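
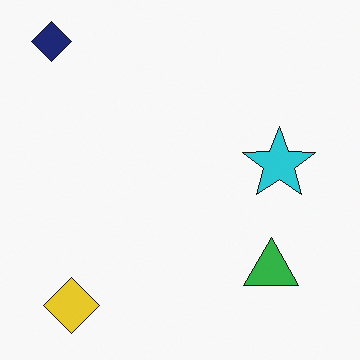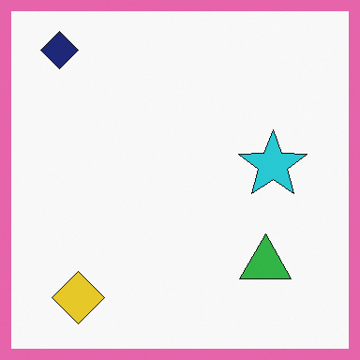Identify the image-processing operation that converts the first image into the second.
It was framed with a pink border.

A solid pink frame runs around the edge of the second image, with the content slightly shrunk inside it.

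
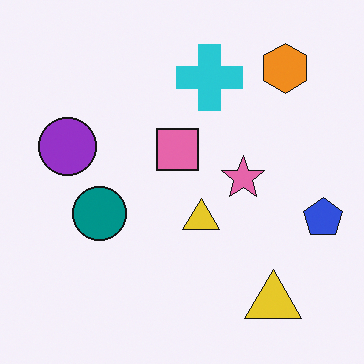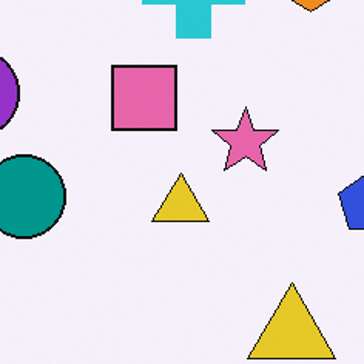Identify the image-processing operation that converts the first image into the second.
It was cropped slightly and scaled back up.

The visible shapes are larger and the field of view is narrower; shapes near the original edges may be partly or wholly outside the frame — a crop-and-rescale.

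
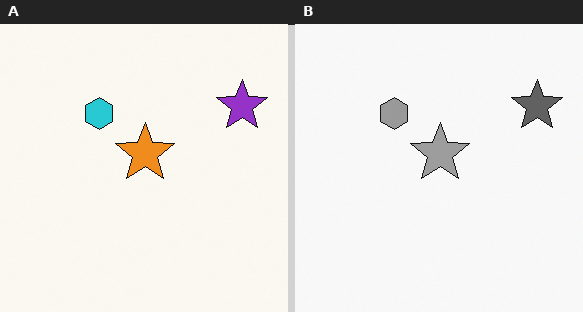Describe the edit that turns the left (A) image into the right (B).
This is the original image converted to grayscale.

All color is removed — every shape is now a shade of grey.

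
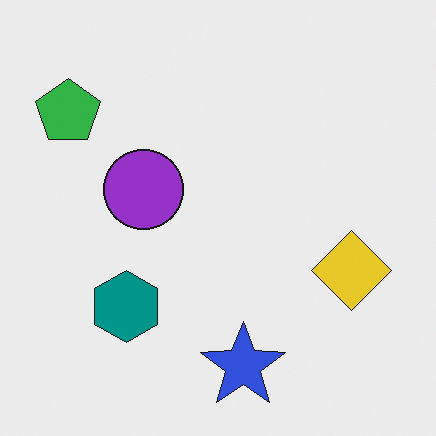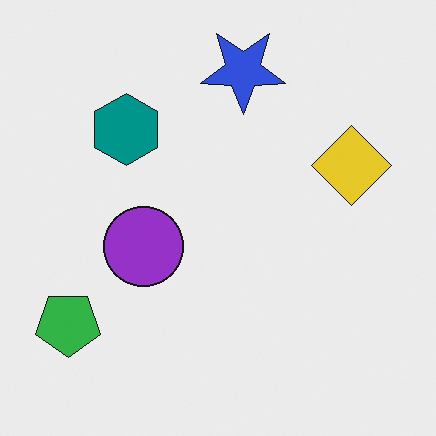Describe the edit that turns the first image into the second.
The second image is the first flipped vertically (top ↔ bottom).

The blue star is in the bottom of the first image and the top of the second — shapes on opposite sides of the horizontal midline have swapped in a mirror flip.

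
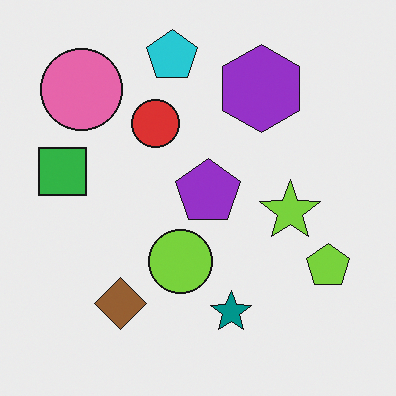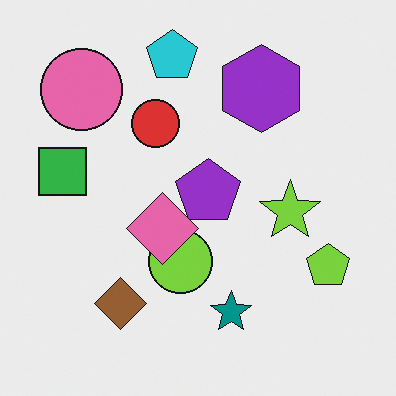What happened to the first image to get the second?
The transformation is: overlaid with an additional pink diamond.

A pink diamond appears in the second image that is absent from the first.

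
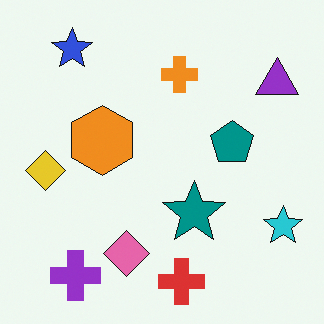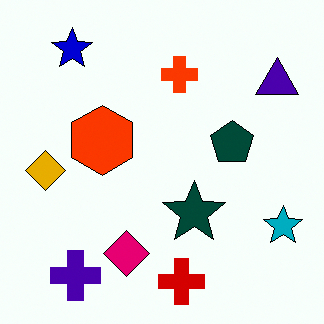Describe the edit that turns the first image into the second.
The second image is the first boosted in contrast.

Tones are pushed away from mid-grey across the whole image — a global contrast change.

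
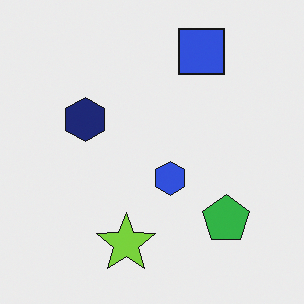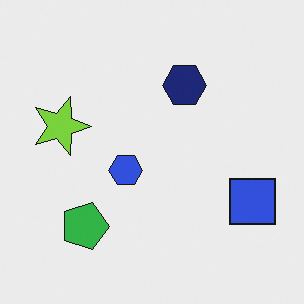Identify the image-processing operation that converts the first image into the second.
The transformation is: rotated 90° clockwise.

The blue square sits in the top of the first image and the right of the second — consistent with a whole-image 90° clockwise rotation.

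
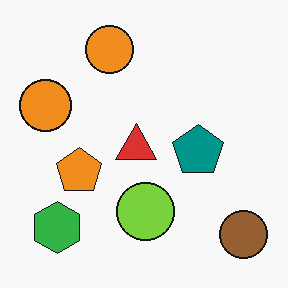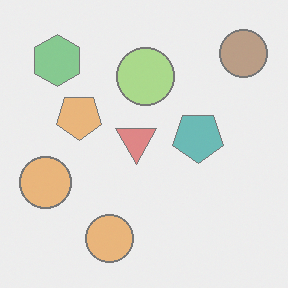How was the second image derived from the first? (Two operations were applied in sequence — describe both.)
The second image is the first flipped vertically (top ↔ bottom), then washed out (contrast reduced).

The brown circle is in the bottom-right of the first image and the top-right of the second — shapes on opposite sides of the horizontal midline have swapped in a mirror flip. Tones are pushed toward mid-grey across the whole image — a global contrast change.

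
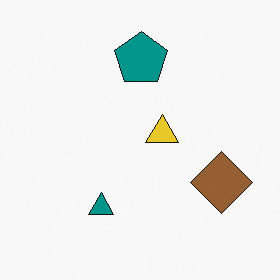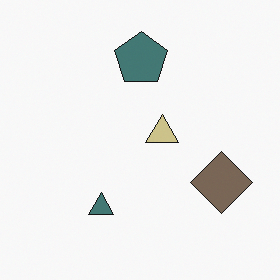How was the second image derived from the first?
The transformation is: made much more muted (saturation change).

All colors are more muted and greyish — a global saturation change.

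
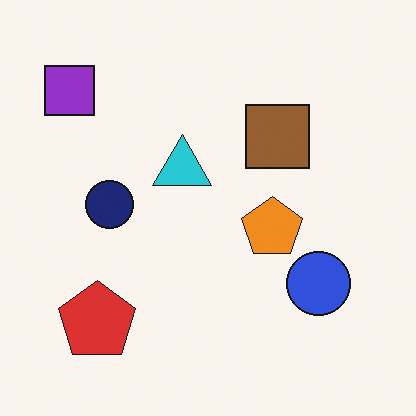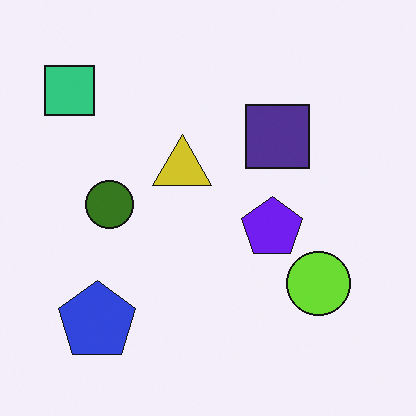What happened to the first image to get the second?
Hue-shifted through roughly half the color wheel.

Every shape's color has rotated by the same amount around the hue wheel — a uniform hue shift.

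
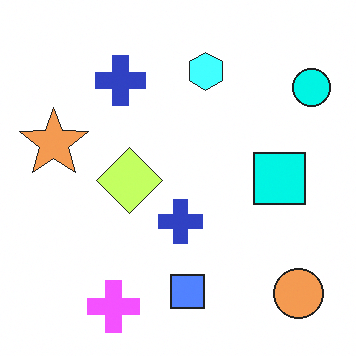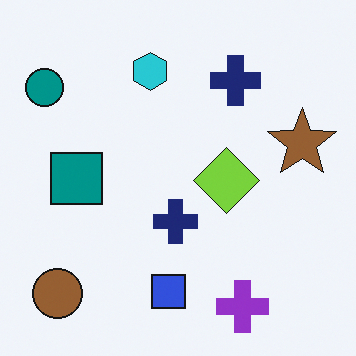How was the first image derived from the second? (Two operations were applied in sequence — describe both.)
This is the original image flipped horizontally (left ↔ right), then brightened a lot.

The teal circle is in the top-left of the second image and the top-right of the first — shapes on opposite sides of the vertical midline have swapped in a mirror flip. Every pixel — background and shapes alike — is uniformly brightened.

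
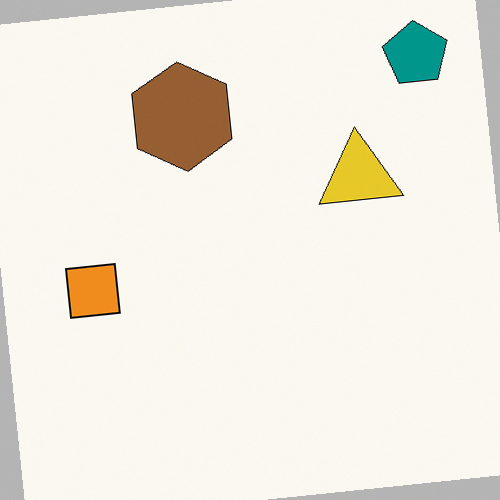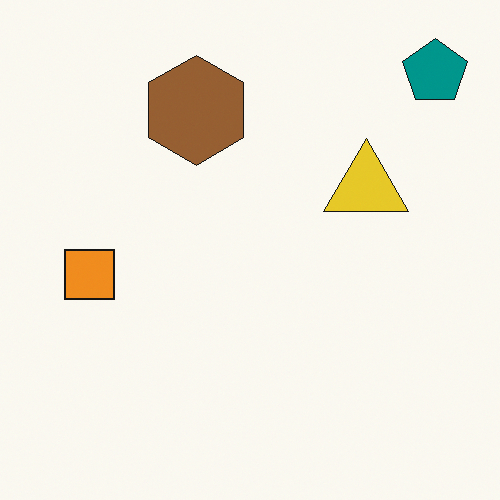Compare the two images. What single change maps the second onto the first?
The transformation is: rotated counter-clockwise by a few degrees.

Every shape is tilted by the same angle and the image corners show triangular fill wedges — a whole-image rotation by a non-right angle.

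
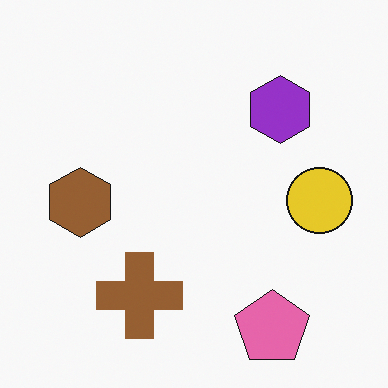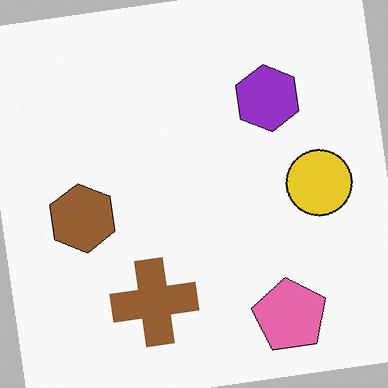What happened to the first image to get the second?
It was rotated counter-clockwise by a small amount.

Every shape is tilted by the same angle and the image corners show triangular fill wedges — a whole-image rotation by a non-right angle.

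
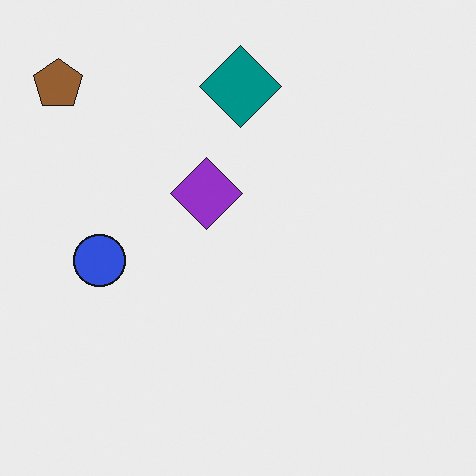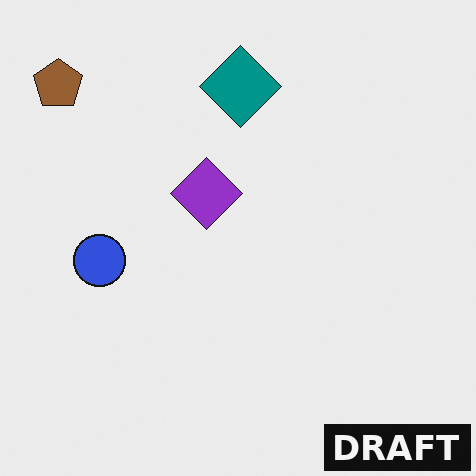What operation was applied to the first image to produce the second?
The transformation is: watermarked with the text "DRAFT" in the lower-right corner.

A dark label reading "DRAFT" appears in the lower-right corner.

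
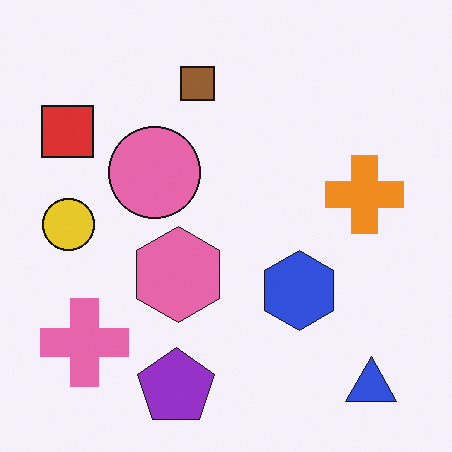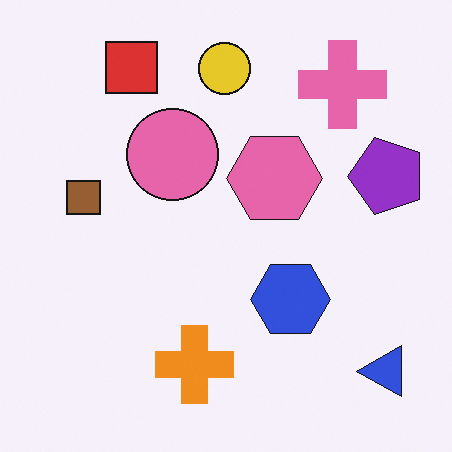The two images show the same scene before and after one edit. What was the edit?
The transformation is: transposed (reflected across the top-left ↔ bottom-right diagonal).

Shapes have swapped their row and column positions — what was in the top-right is now in the bottom-left — a diagonal reflection.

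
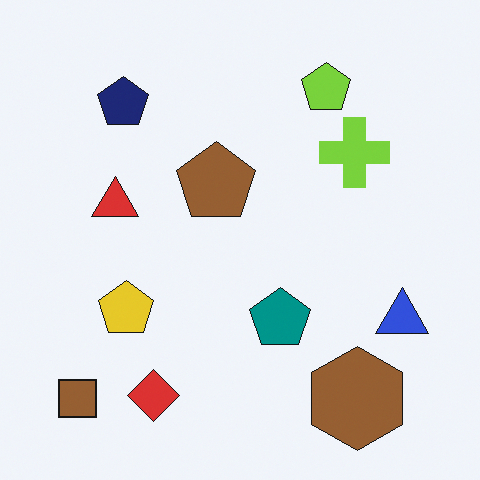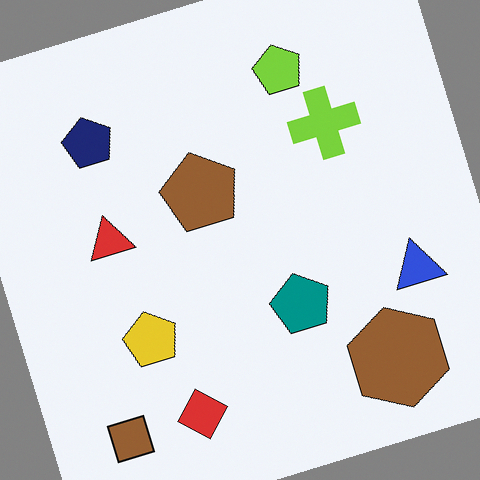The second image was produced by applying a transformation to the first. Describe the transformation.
Rotated counter-clockwise by a clearly visible amount.

Every shape is tilted by the same angle and the image corners show triangular fill wedges — a whole-image rotation by a non-right angle.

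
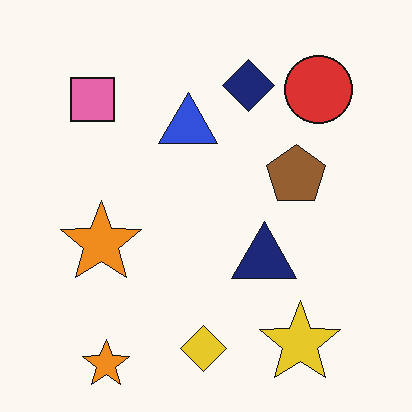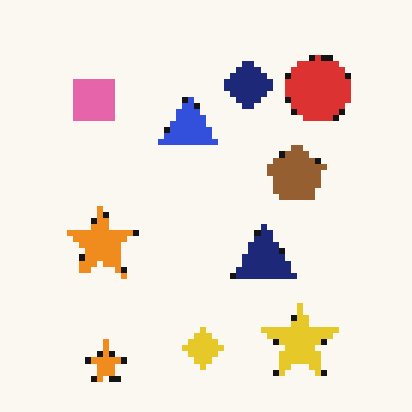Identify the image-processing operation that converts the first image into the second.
The transformation is: moderately pixelated.

Shapes are reduced to large square blocks; fine edges and outlines are lost — a downscale-then-upscale (mosaic) effect.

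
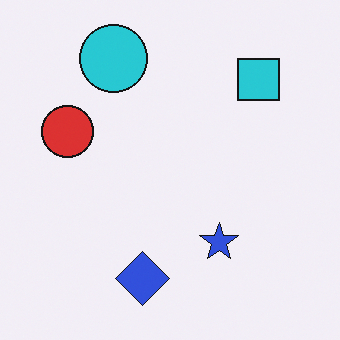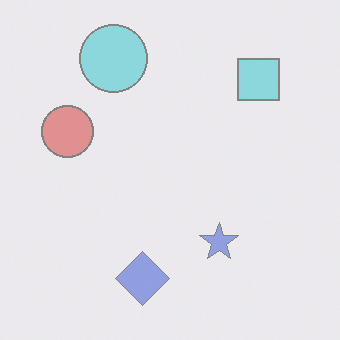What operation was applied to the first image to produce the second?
It was given much lower contrast.

Tones are pushed toward mid-grey across the whole image — a global contrast change.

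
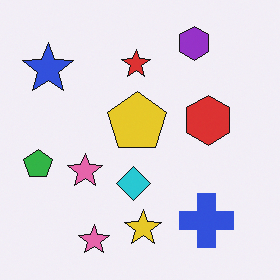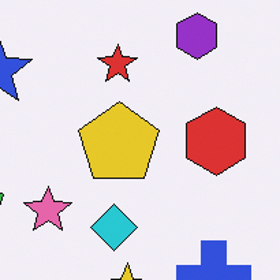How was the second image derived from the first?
This is the original image cropped to a modestly smaller region and rescaled.

The visible shapes are larger and the field of view is narrower; shapes near the original edges may be partly or wholly outside the frame — a crop-and-rescale.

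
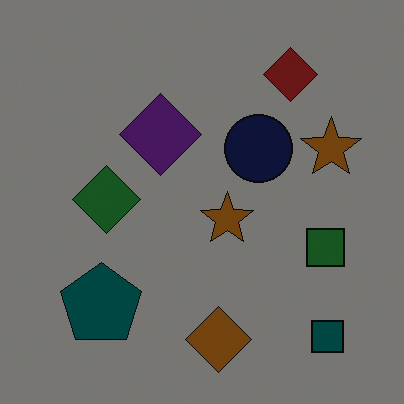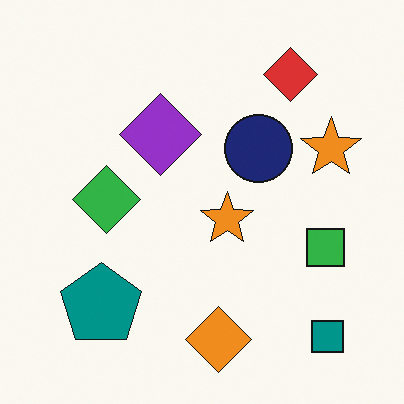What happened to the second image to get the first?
The transformation is: darkened a lot.

Every pixel — background and shapes alike — is uniformly darkened.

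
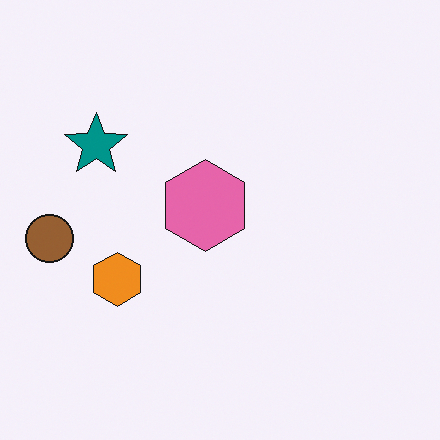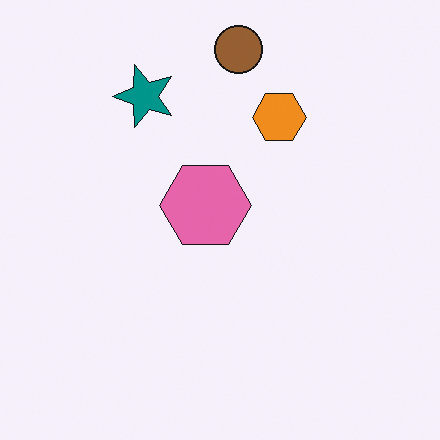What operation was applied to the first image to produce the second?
This is the original image transposed (reflected across the top-left ↔ bottom-right diagonal).

Shapes have swapped their row and column positions — what was in the top-right is now in the bottom-left — a diagonal reflection.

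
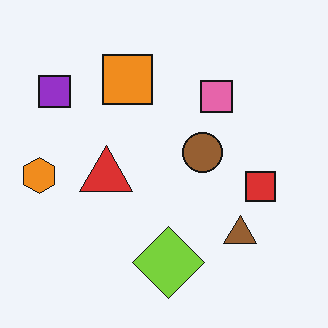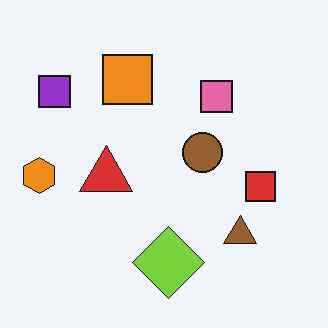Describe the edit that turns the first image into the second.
The second image is the first JPEG-compressed with visible artifacts.

Blocky 8×8 compression artifacts appear around shape edges and the flat background shows ringing — characteristic JPEG degradation.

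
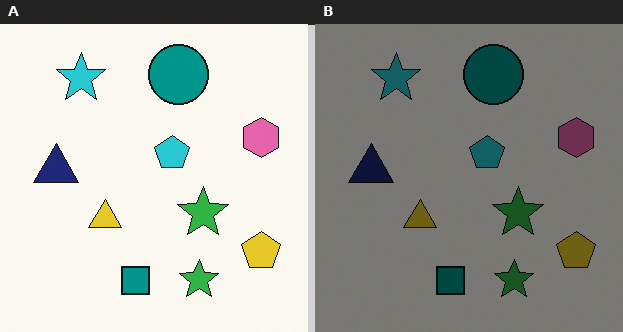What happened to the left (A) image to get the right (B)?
It was darkened a lot.

Every pixel — background and shapes alike — is uniformly darkened.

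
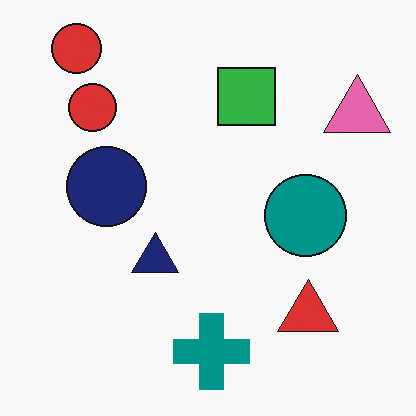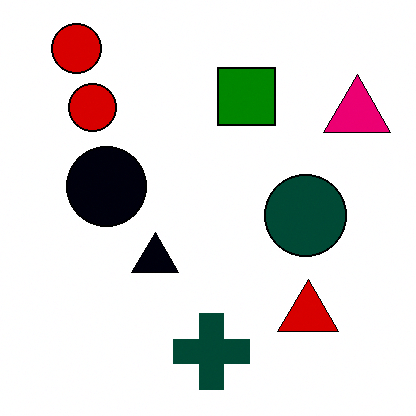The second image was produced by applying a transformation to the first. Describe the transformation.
This is the original image boosted in contrast.

Tones are pushed away from mid-grey across the whole image — a global contrast change.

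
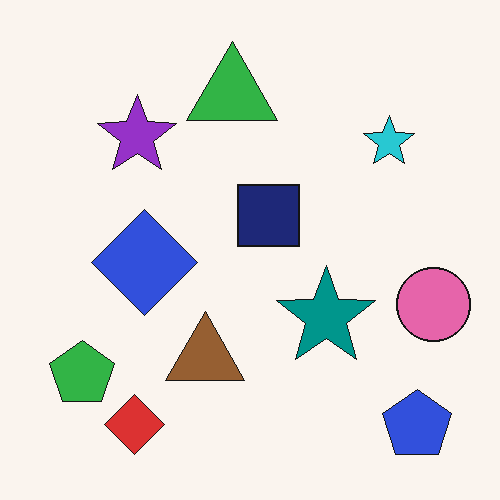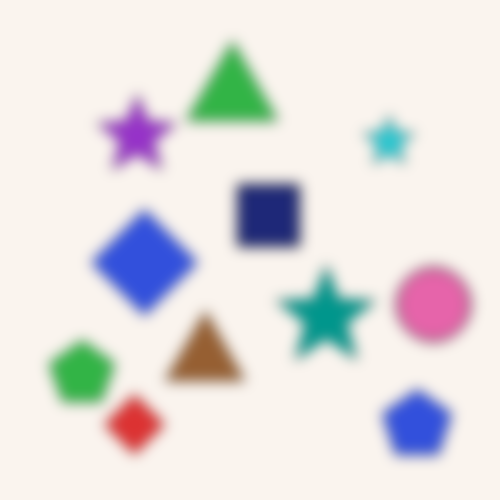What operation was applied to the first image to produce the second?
The second image is the first heavily blurred.

Shape edges and outlines are uniformly softened across the whole image.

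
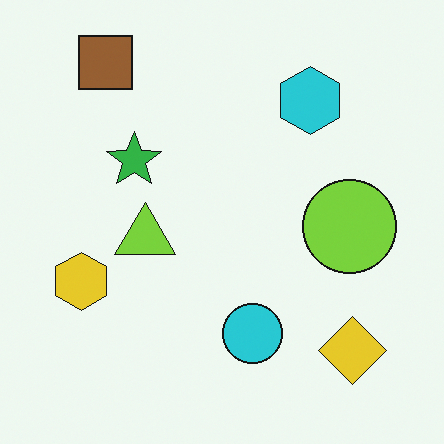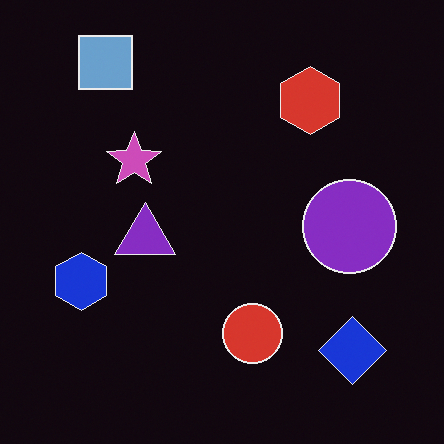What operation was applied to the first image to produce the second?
Color-inverted (negative).

The light background has become dark and every shape's color is its complement — a photographic negative.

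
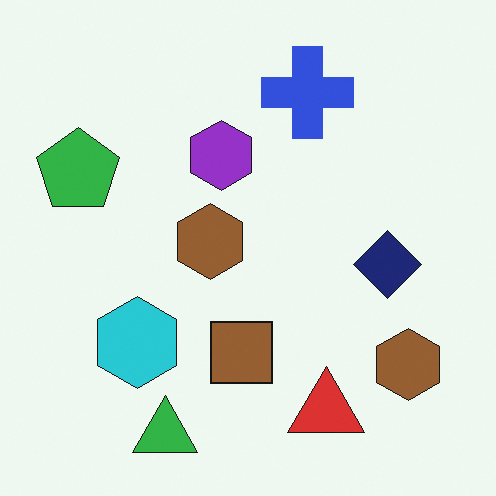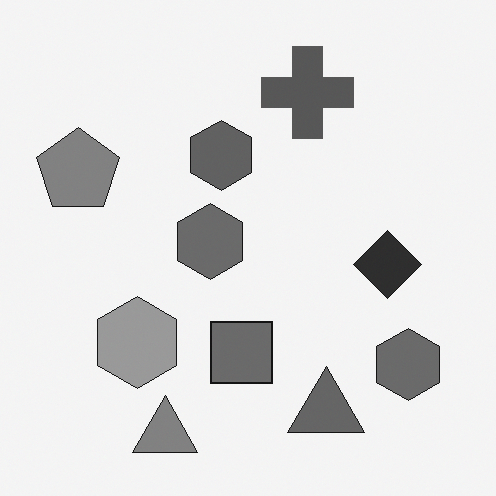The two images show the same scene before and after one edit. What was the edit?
It was converted to grayscale.

All color is removed — every shape is now a shade of grey.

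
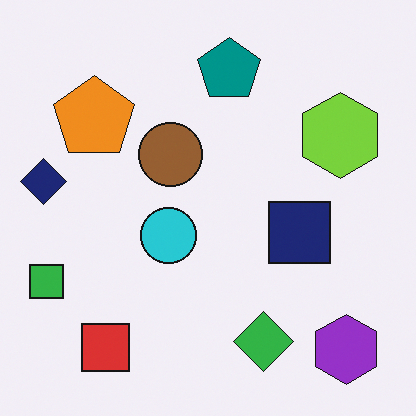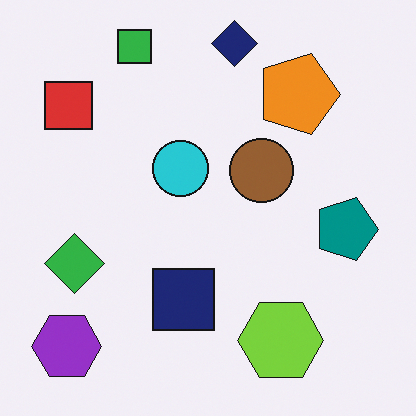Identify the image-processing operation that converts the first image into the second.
Rotated 90° clockwise.

The purple hexagon sits in the bottom-right of the first image and the bottom-left of the second — consistent with a whole-image 90° clockwise rotation.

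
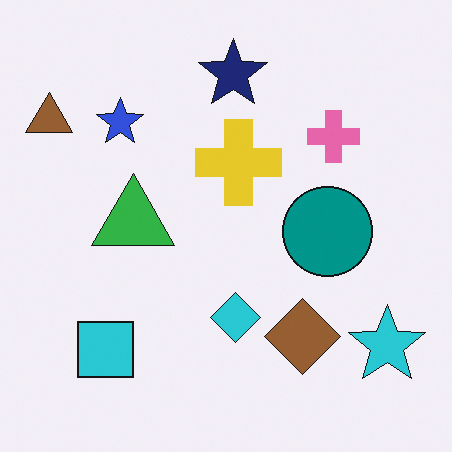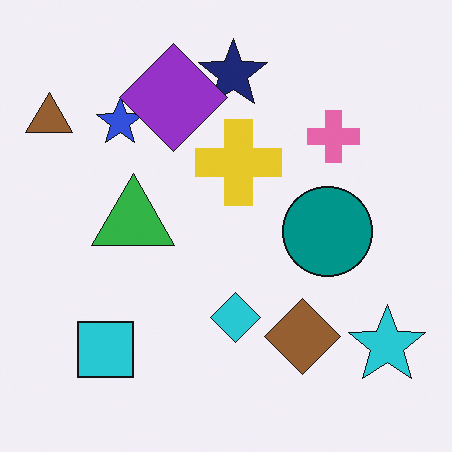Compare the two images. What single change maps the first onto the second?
Overlaid with an additional purple diamond.

A purple diamond appears in the second image that is absent from the first.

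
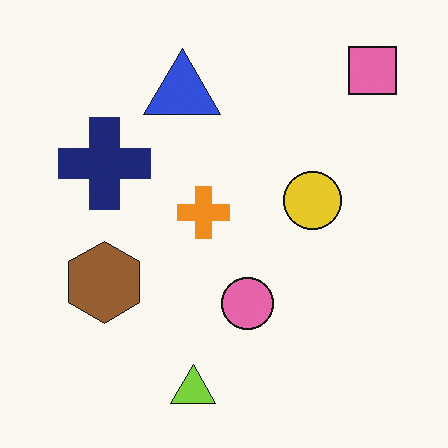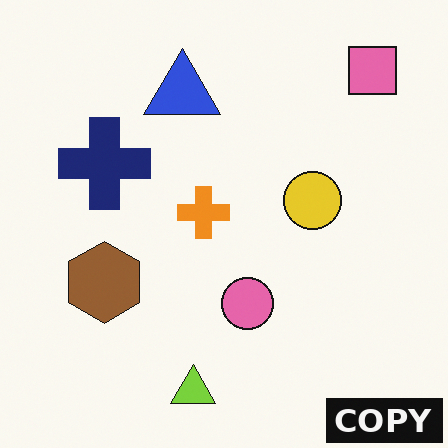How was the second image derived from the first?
The image was watermarked with the text "COPY" in the lower-right corner.

A dark label reading "COPY" appears in the lower-right corner.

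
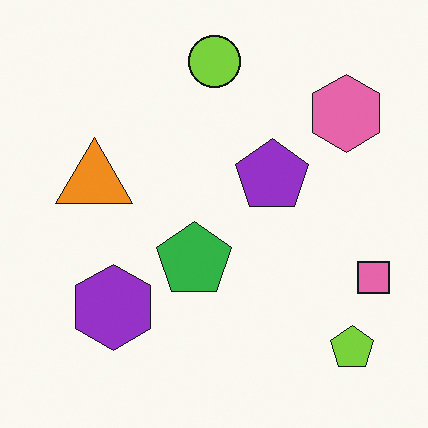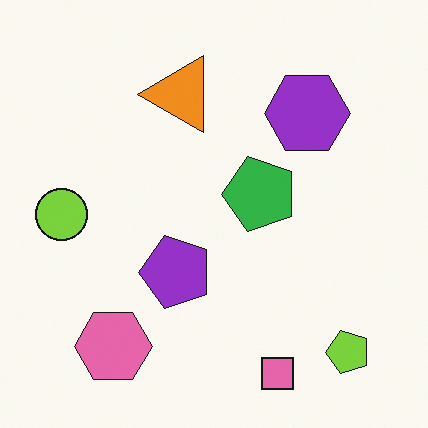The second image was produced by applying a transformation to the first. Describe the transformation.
The image was transposed (reflected across the top-left ↔ bottom-right diagonal).

Shapes have swapped their row and column positions — what was in the top-right is now in the bottom-left — a diagonal reflection.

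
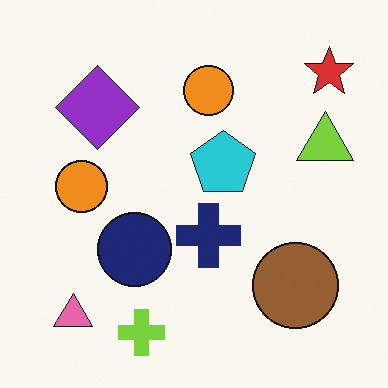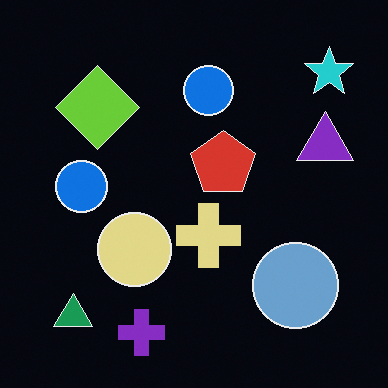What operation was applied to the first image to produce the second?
It was color-inverted (negative).

The light background has become dark and every shape's color is its complement — a photographic negative.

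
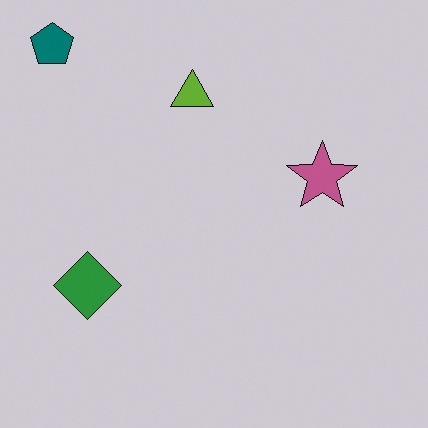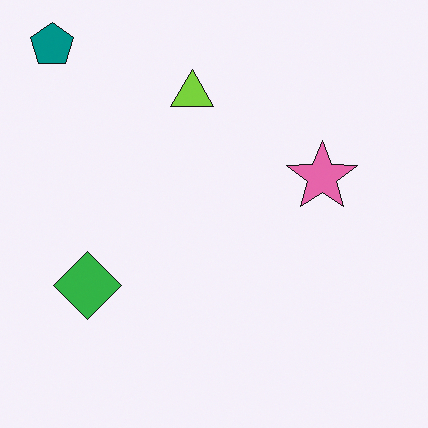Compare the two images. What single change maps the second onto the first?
Slightly darkened.

Every pixel — background and shapes alike — is uniformly darkened.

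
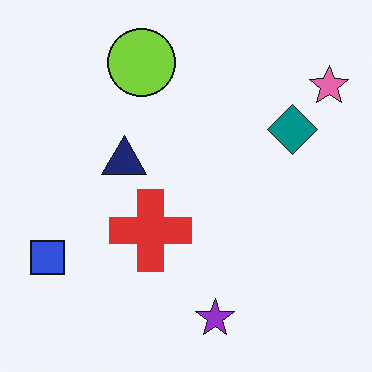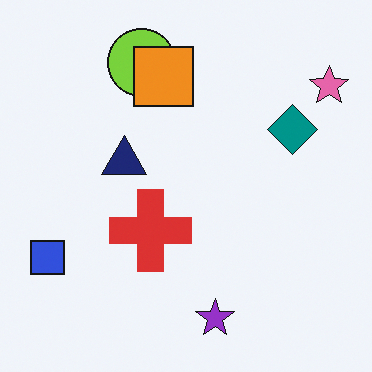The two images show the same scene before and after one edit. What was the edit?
The second image is the first overlaid with an additional orange square.

An orange square appears in the second image that is absent from the first.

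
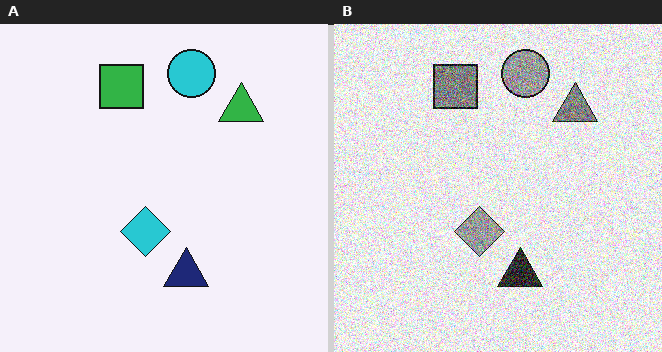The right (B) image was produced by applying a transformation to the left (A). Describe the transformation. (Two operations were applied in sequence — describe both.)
It was converted to grayscale, then degraded with heavy additive noise.

All color is removed — every shape is now a shade of grey. Random speckle covers the whole image, including the flat background.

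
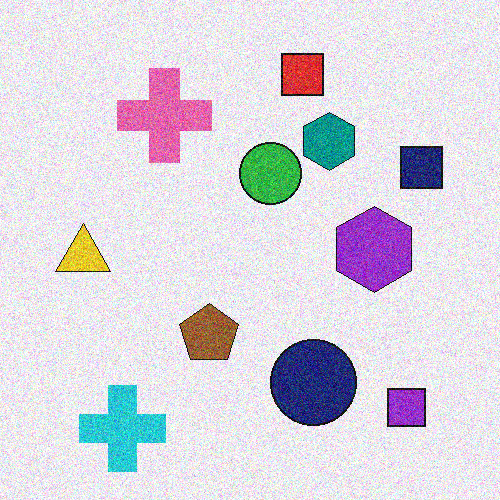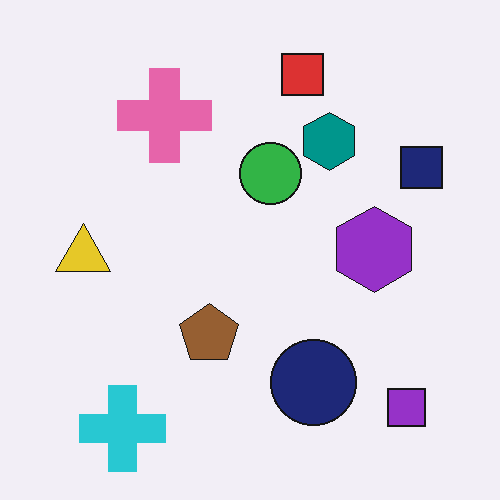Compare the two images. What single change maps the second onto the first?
The transformation is: degraded with visible gaussian noise.

Random speckle covers the whole image, including the flat background.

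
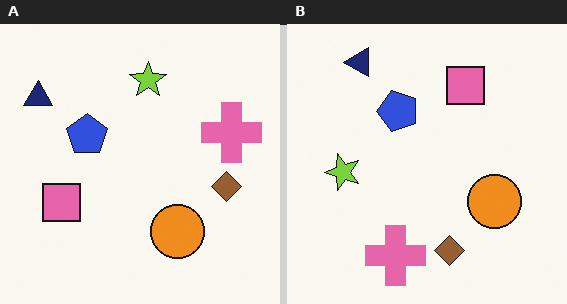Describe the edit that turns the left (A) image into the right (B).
It was transposed (reflected across the top-left ↔ bottom-right diagonal).

Shapes have swapped their row and column positions — what was in the top-right is now in the bottom-left — a diagonal reflection.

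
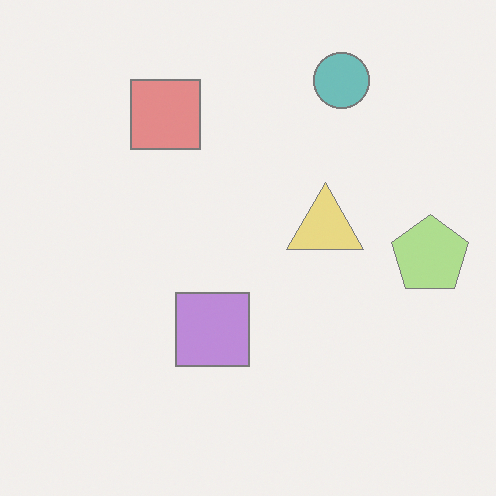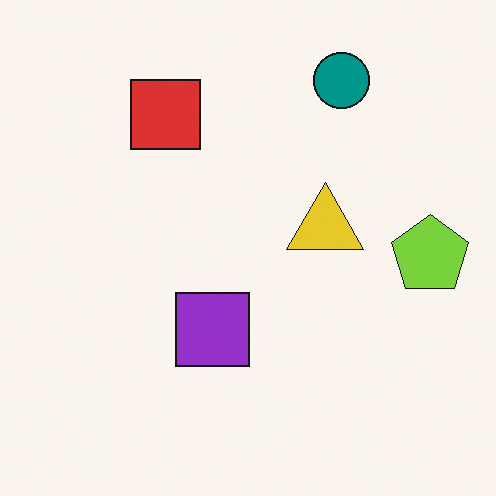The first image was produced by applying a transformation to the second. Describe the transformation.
The first image is the second washed out (contrast reduced).

Tones are pushed toward mid-grey across the whole image — a global contrast change.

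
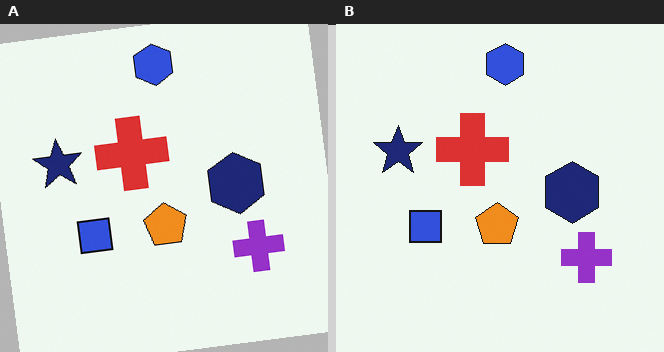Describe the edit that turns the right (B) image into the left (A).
The transformation is: rotated counter-clockwise by a slight angle.

Every shape is tilted by the same angle and the image corners show triangular fill wedges — a whole-image rotation by a non-right angle.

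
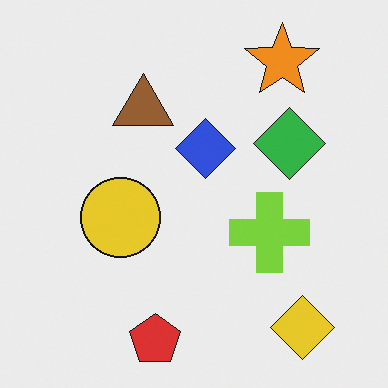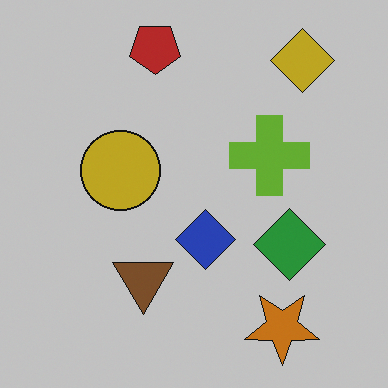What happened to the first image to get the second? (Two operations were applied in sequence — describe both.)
The image was flipped vertically (top ↔ bottom), then slightly darkened.

The red pentagon is in the bottom of the first image and the top of the second — shapes on opposite sides of the horizontal midline have swapped in a mirror flip. Every pixel — background and shapes alike — is uniformly darkened.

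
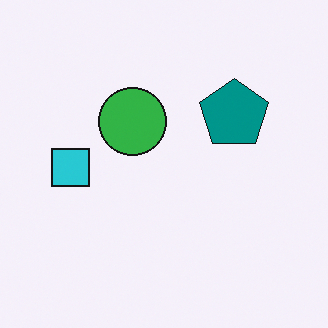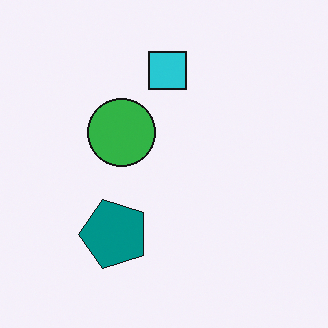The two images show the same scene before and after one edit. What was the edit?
The image was transposed (reflected across the top-left ↔ bottom-right diagonal).

Shapes have swapped their row and column positions — what was in the top-right is now in the bottom-left — a diagonal reflection.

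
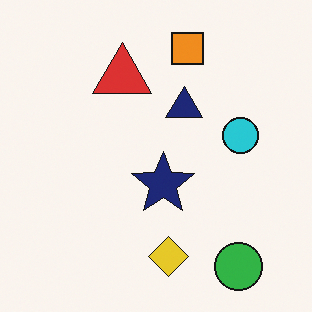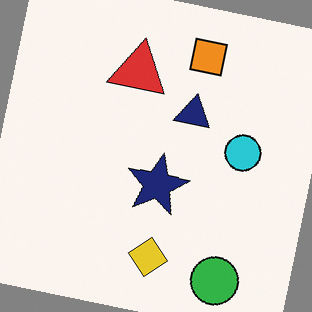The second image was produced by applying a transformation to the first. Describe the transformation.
The second image is the first rotated clockwise by a slight angle.

Every shape is tilted by the same angle and the image corners show triangular fill wedges — a whole-image rotation by a non-right angle.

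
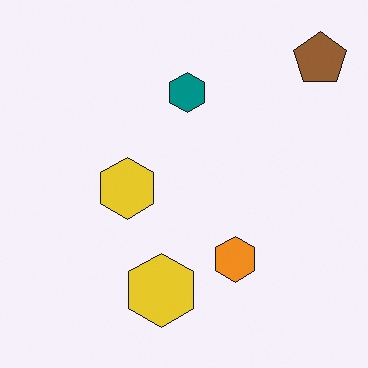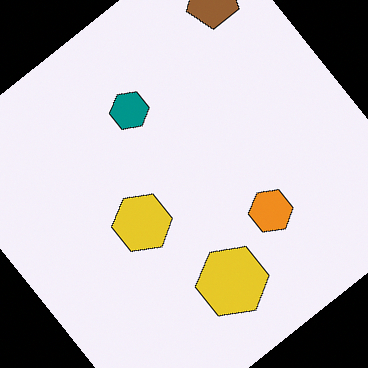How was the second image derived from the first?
The second image is the first rotated counter-clockwise by a large amount — several tens of degrees.

Every shape is tilted by the same angle and the image corners show triangular fill wedges — a whole-image rotation by a non-right angle.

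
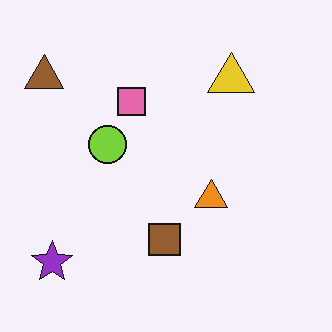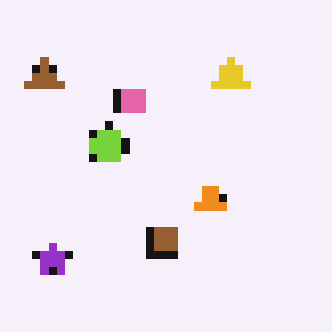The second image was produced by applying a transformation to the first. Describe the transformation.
This is the original image moderately pixelated.

Shapes are reduced to large square blocks; fine edges and outlines are lost — a downscale-then-upscale (mosaic) effect.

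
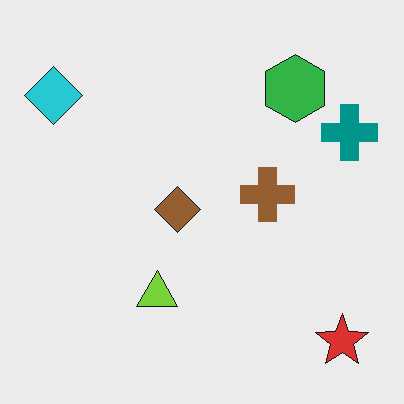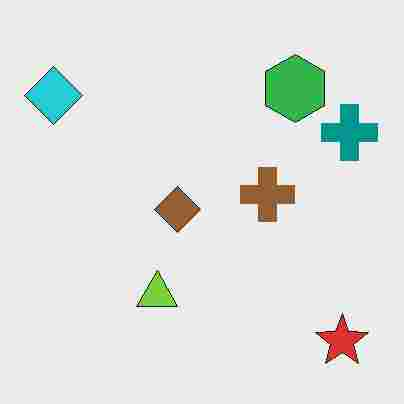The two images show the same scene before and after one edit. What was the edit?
Heavily JPEG-compressed with obvious blocking artifacts.

Blocky 8×8 compression artifacts appear around shape edges and the flat background shows ringing — characteristic JPEG degradation.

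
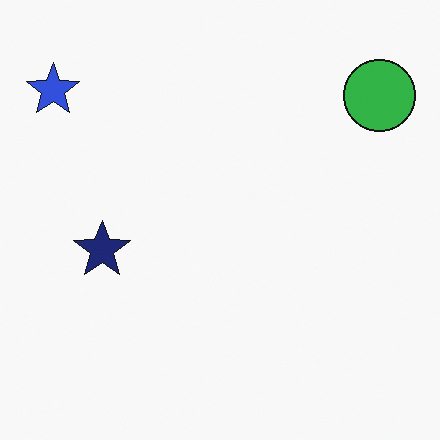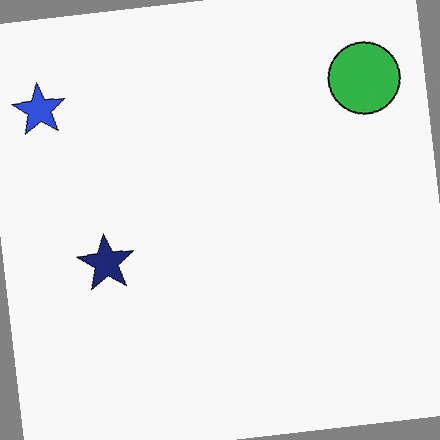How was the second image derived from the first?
Rotated counter-clockwise by a slight angle.

Every shape is tilted by the same angle and the image corners show triangular fill wedges — a whole-image rotation by a non-right angle.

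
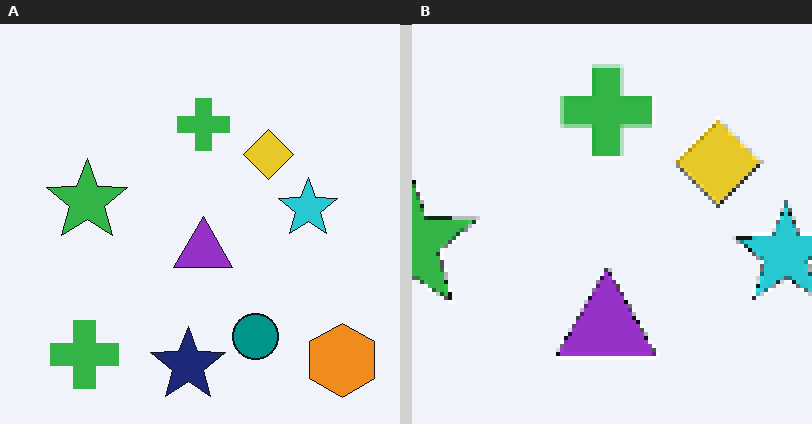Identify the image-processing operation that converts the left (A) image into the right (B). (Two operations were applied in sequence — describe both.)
The right (B) image is the left (A) cropped to a noticeably smaller region and rescaled, then mildly pixelated.

The visible shapes are larger and the field of view is narrower; shapes near the original edges may be partly or wholly outside the frame — a crop-and-rescale. Shapes are reduced to large square blocks; fine edges and outlines are lost — a downscale-then-upscale (mosaic) effect.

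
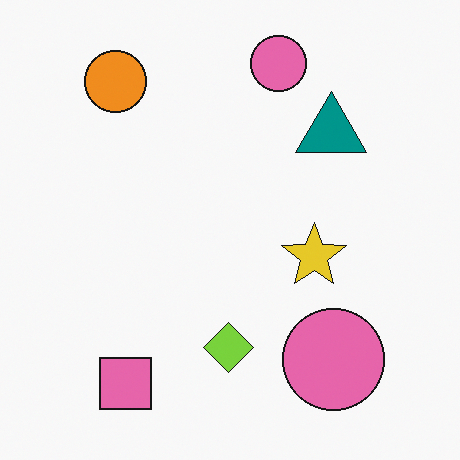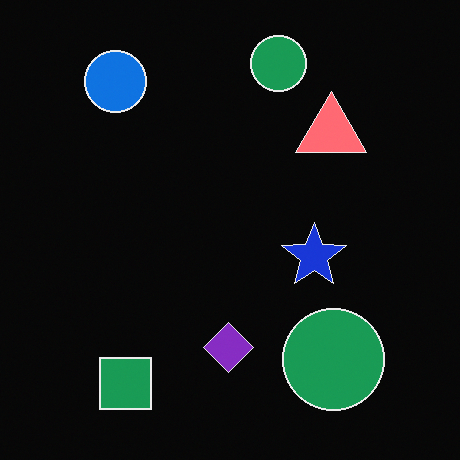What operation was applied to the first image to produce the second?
This is the original image color-inverted (negative).

The light background has become dark and every shape's color is its complement — a photographic negative.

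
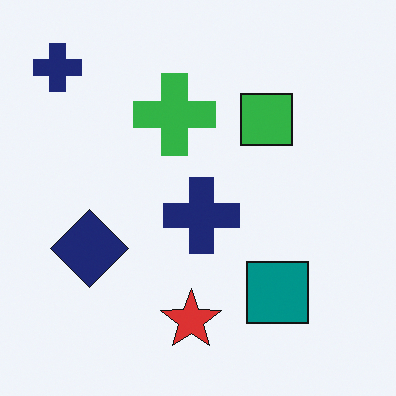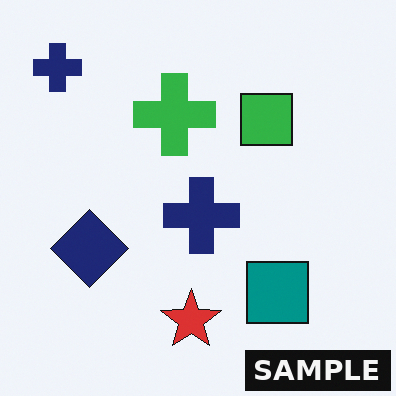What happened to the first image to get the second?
This is the original image watermarked with the text "SAMPLE" in the lower-right corner.

A dark label reading "SAMPLE" appears in the lower-right corner.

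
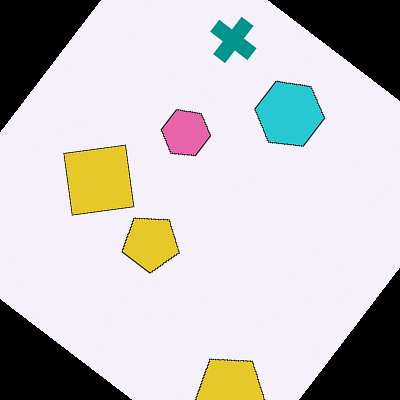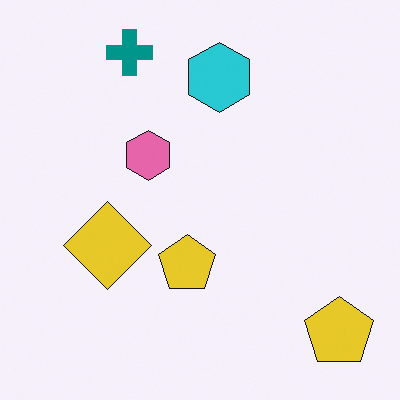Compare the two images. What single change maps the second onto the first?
The first image is the second rotated clockwise by a large amount — several tens of degrees.

Every shape is tilted by the same angle and the image corners show triangular fill wedges — a whole-image rotation by a non-right angle.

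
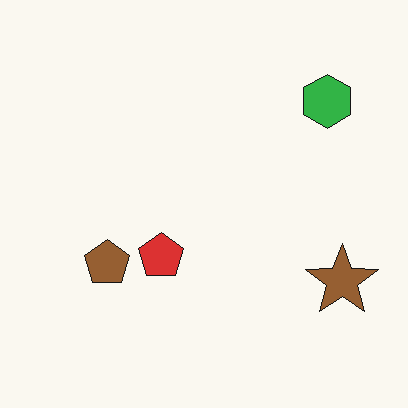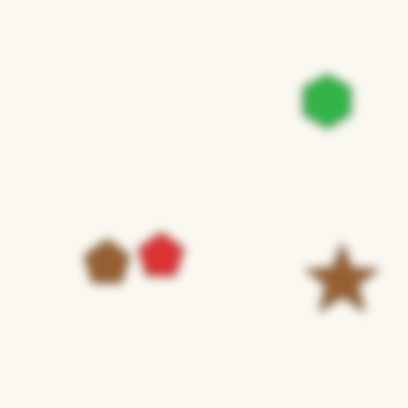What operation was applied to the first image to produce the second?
This is the original image strongly gaussian-blurred.

Shape edges and outlines are uniformly softened across the whole image.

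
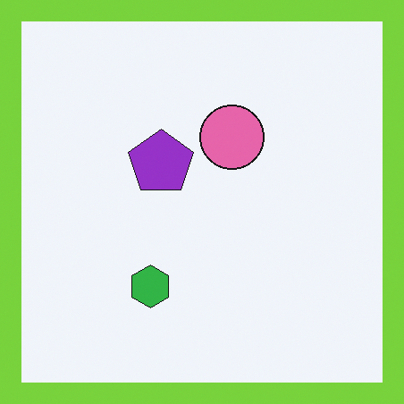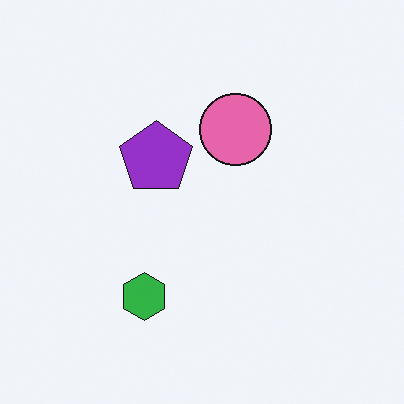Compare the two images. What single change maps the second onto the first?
The first image is the second framed with a lime border.

A solid lime frame runs around the edge of the first image, with the content slightly shrunk inside it.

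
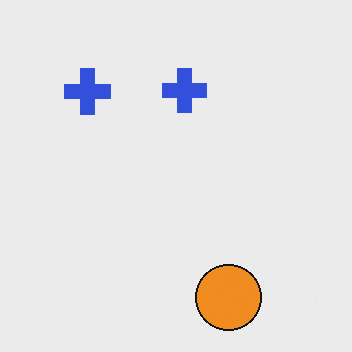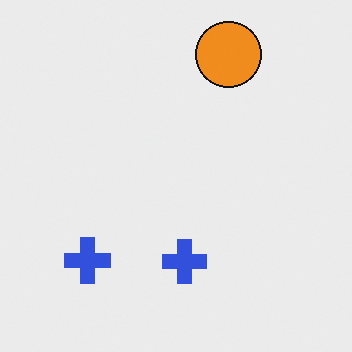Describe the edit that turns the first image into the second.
The transformation is: flipped vertically (top ↔ bottom).

The orange circle is in the bottom of the first image and the top of the second — shapes on opposite sides of the horizontal midline have swapped in a mirror flip.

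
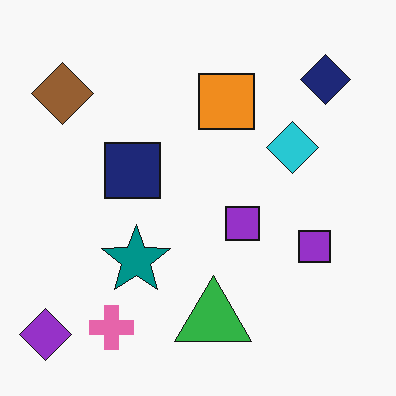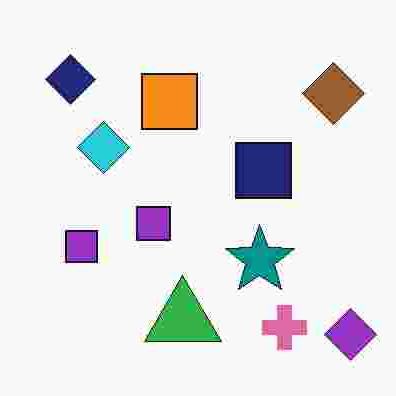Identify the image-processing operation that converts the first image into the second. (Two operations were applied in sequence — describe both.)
This is the original image heavily JPEG-compressed with obvious blocking artifacts, then flipped horizontally (left ↔ right).

Blocky 8×8 compression artifacts appear around shape edges and the flat background shows ringing — characteristic JPEG degradation. The purple diamond is in the bottom-left of the first image and the bottom-right of the second — shapes on opposite sides of the vertical midline have swapped in a mirror flip.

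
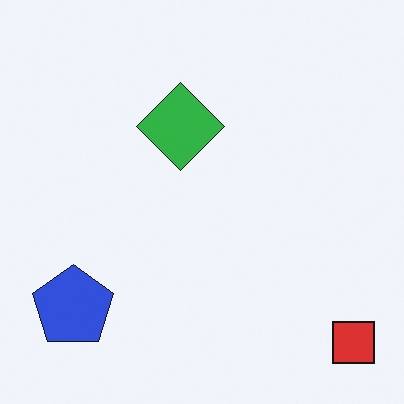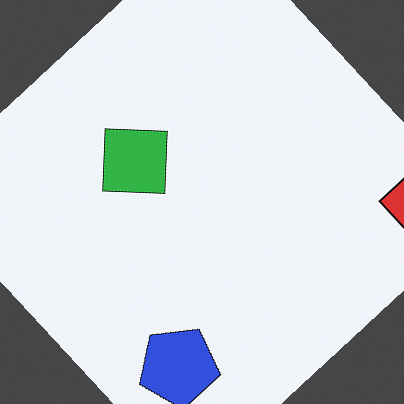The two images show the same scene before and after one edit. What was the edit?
The transformation is: rotated counter-clockwise by a large amount — several tens of degrees.

Every shape is tilted by the same angle and the image corners show triangular fill wedges — a whole-image rotation by a non-right angle.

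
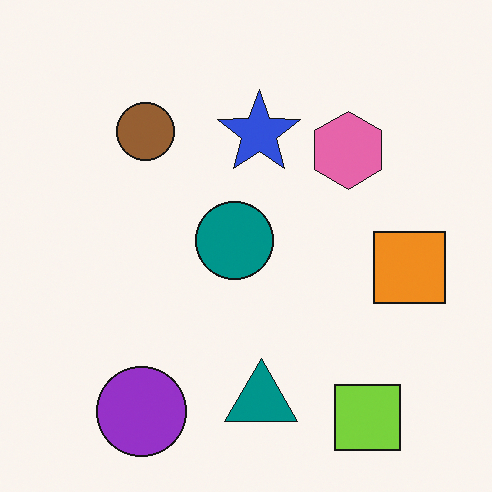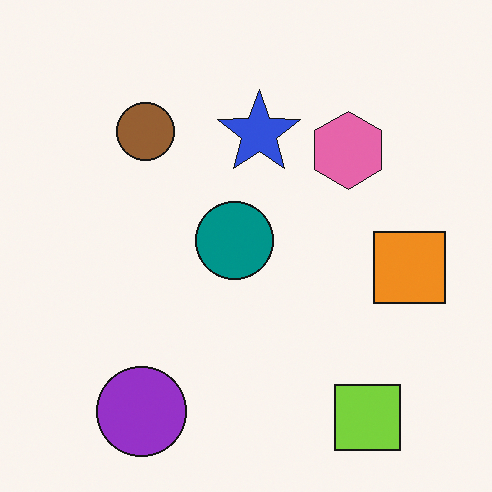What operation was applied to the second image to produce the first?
This is the original image overlaid with an additional teal triangle.

A teal triangle appears in the first image that is absent from the second.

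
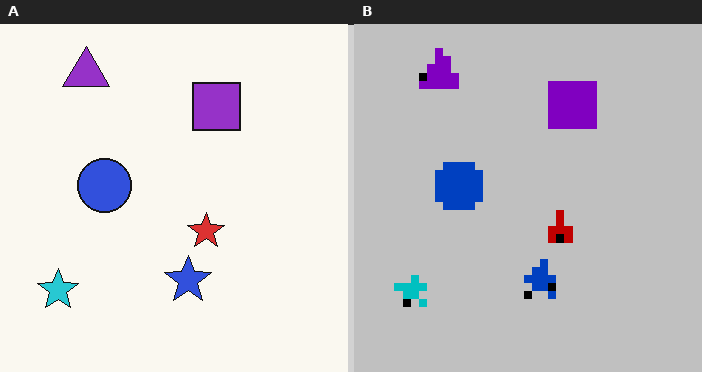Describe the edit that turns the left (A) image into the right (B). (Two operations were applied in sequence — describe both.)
The transformation is: aggressively posterized, then moderately pixelated.

Each flat color has snapped to a coarser quantized level — most visibly, the near-white background has dropped to a flat grey. Shapes are reduced to large square blocks; fine edges and outlines are lost — a downscale-then-upscale (mosaic) effect.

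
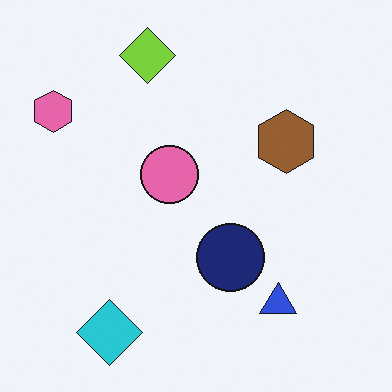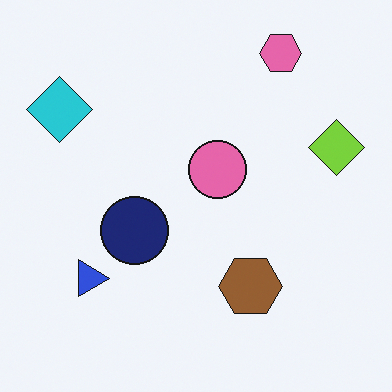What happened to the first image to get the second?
The transformation is: rotated 90° clockwise.

The pink hexagon sits in the top-left of the first image and the top-right of the second — consistent with a whole-image 90° clockwise rotation.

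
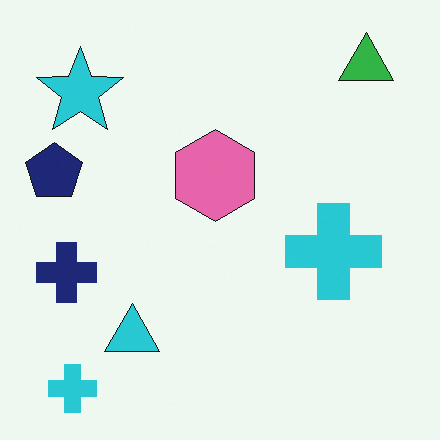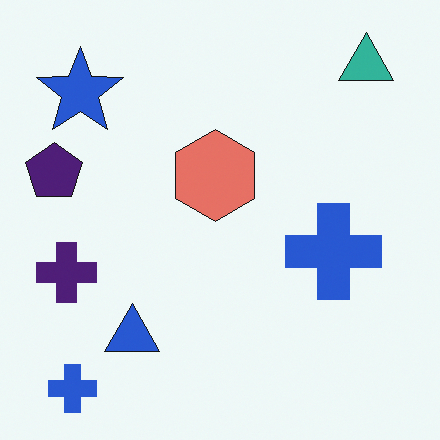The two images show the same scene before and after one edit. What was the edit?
Hue-shifted by a small amount.

Every shape's color has rotated by the same amount around the hue wheel — a uniform hue shift.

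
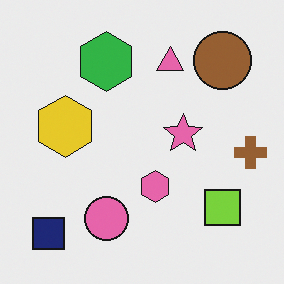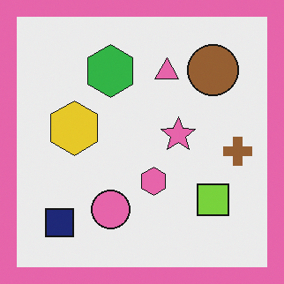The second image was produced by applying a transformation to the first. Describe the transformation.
The second image is the first framed with a pink border.

A solid pink frame runs around the edge of the second image, with the content slightly shrunk inside it.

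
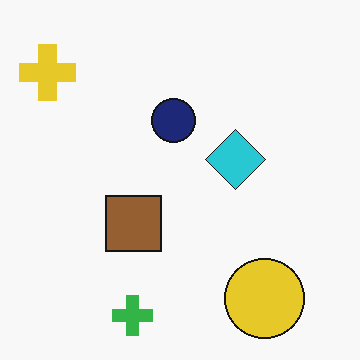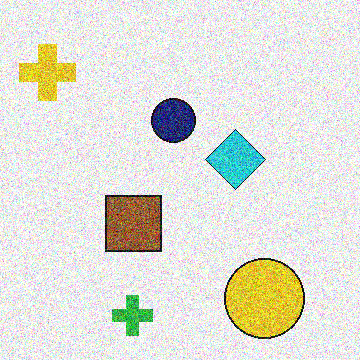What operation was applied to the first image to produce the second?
Degraded with heavy additive noise.

Random speckle covers the whole image, including the flat background.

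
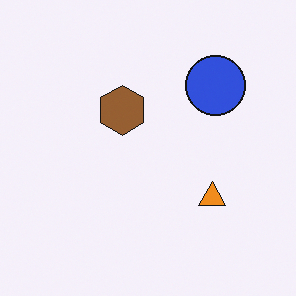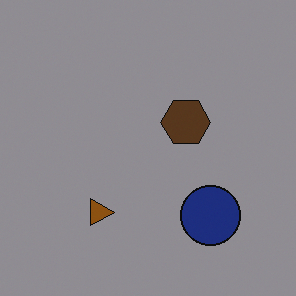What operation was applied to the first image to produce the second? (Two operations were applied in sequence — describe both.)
The image was rotated 90° clockwise, then darkened a lot.

The blue circle sits in the top-right of the first image and the bottom-right of the second — consistent with a whole-image 90° clockwise rotation. Every pixel — background and shapes alike — is uniformly darkened.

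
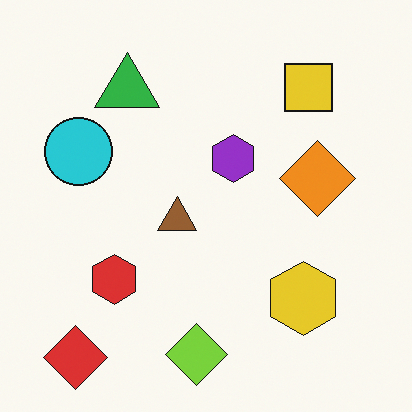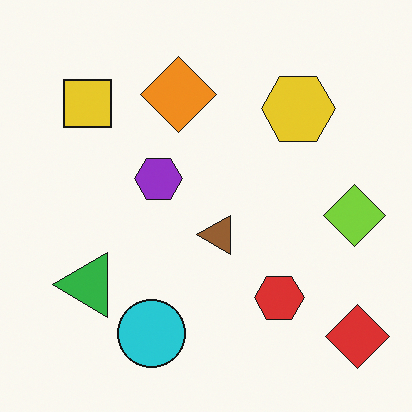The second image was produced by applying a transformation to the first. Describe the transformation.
The transformation is: rotated 90° counter-clockwise.

The red diamond sits in the bottom-left of the first image and the bottom-right of the second — consistent with a whole-image 90° counter-clockwise rotation.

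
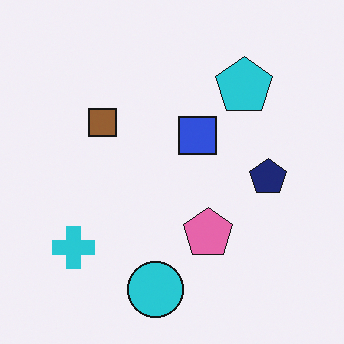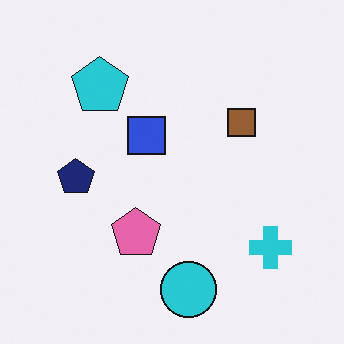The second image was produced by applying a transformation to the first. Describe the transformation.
The second image is the first flipped horizontally (left ↔ right).

The cyan cross is in the bottom-left of the first image and the bottom-right of the second — shapes on opposite sides of the vertical midline have swapped in a mirror flip.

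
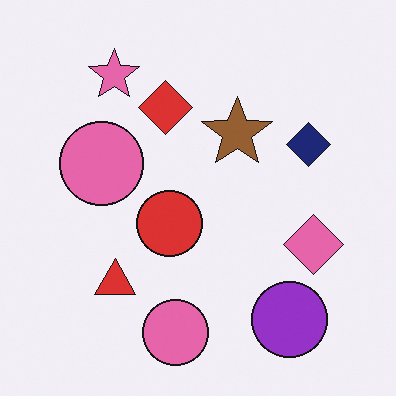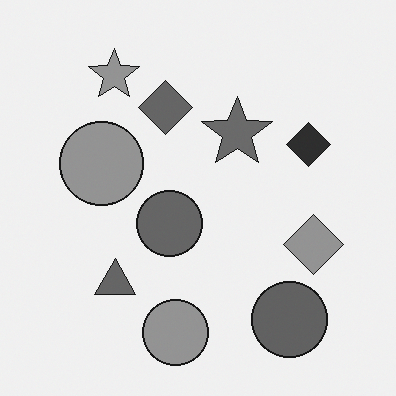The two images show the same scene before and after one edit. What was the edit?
The transformation is: converted to grayscale.

All color is removed — every shape is now a shade of grey.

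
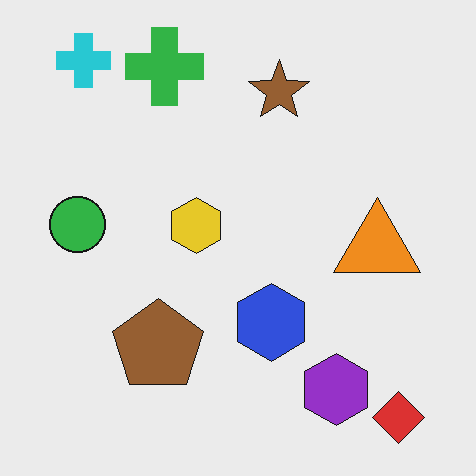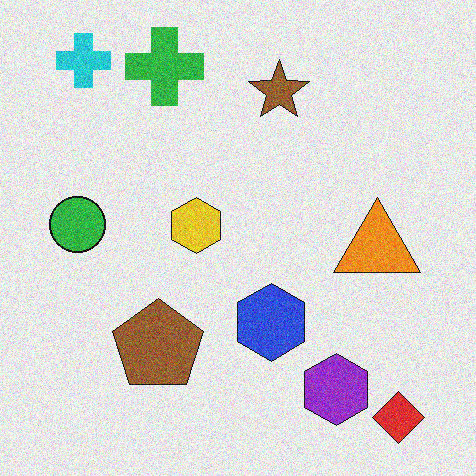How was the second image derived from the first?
This is the original image degraded with visible gaussian noise.

Random speckle covers the whole image, including the flat background.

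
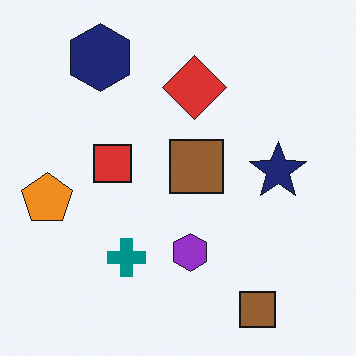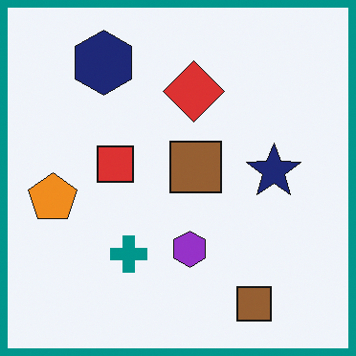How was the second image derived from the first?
The transformation is: framed with a teal border.

A solid teal frame runs around the edge of the second image, with the content slightly shrunk inside it.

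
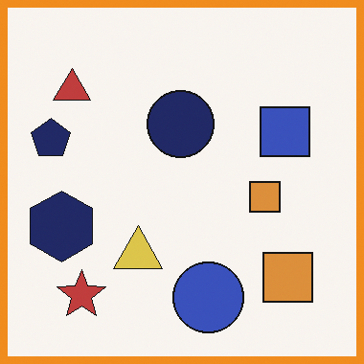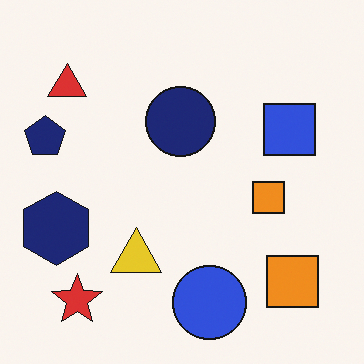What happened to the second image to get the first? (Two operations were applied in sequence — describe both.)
It was slightly desaturated, then framed with a orange border.

All colors are more muted and greyish — a global saturation change. A solid orange frame runs around the edge of the first image, with the content slightly shrunk inside it.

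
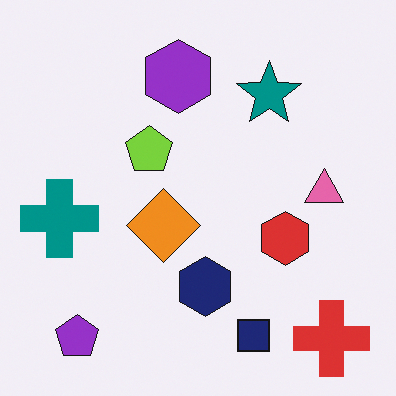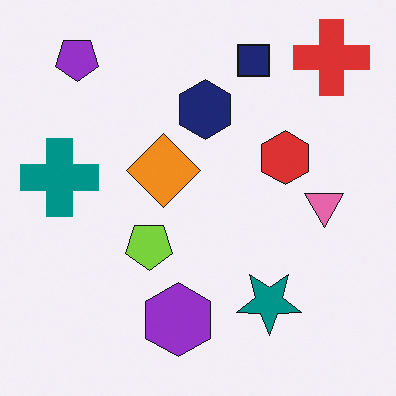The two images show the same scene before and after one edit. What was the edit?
The transformation is: flipped vertically (top ↔ bottom).

The red cross is in the bottom-right of the first image and the top-right of the second — shapes on opposite sides of the horizontal midline have swapped in a mirror flip.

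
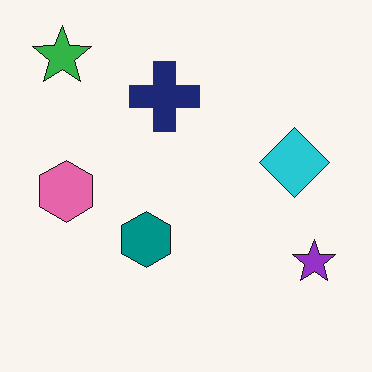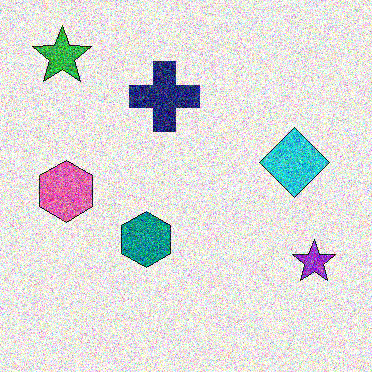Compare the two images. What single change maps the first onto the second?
The transformation is: degraded with strong gaussian noise.

Random speckle covers the whole image, including the flat background.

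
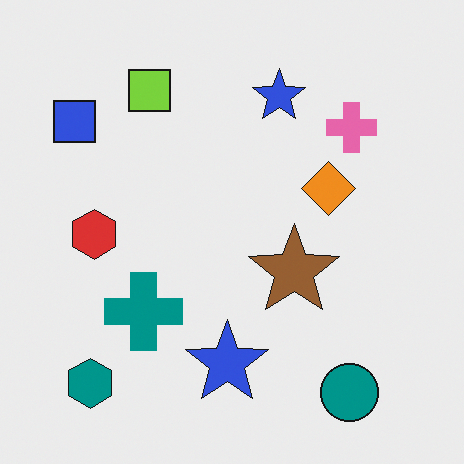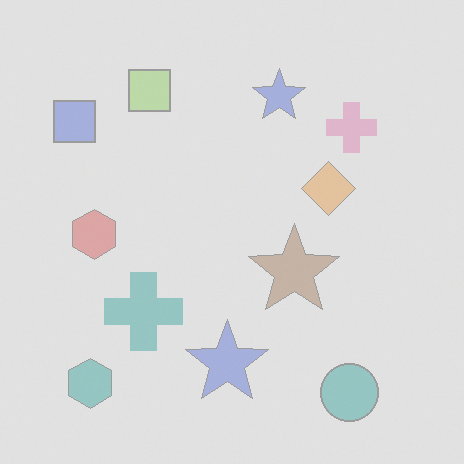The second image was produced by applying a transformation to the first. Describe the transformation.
The transformation is: given much lower contrast.

Tones are pushed toward mid-grey across the whole image — a global contrast change.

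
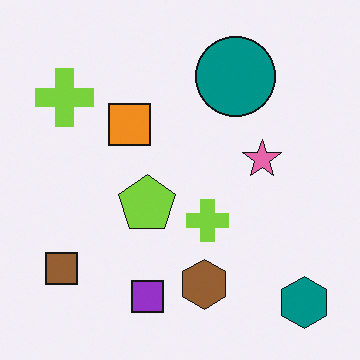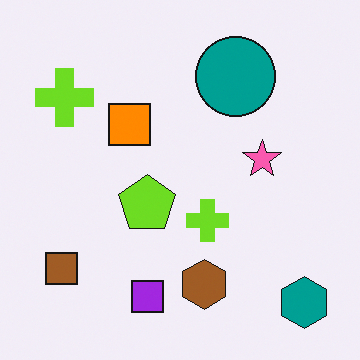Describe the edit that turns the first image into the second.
This is the original image slightly oversaturated.

All colors are more vivid — a global saturation change.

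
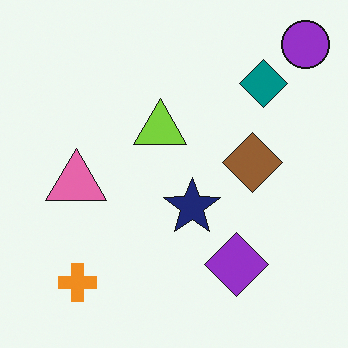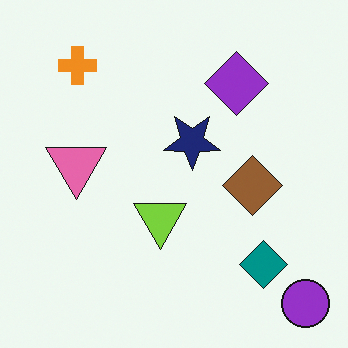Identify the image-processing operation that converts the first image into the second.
The second image is the first flipped vertically (top ↔ bottom).

The purple circle is in the top-right of the first image and the bottom-right of the second — shapes on opposite sides of the horizontal midline have swapped in a mirror flip.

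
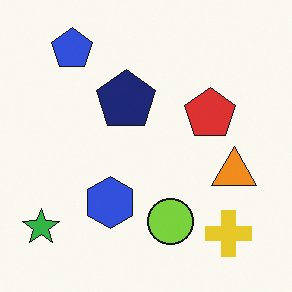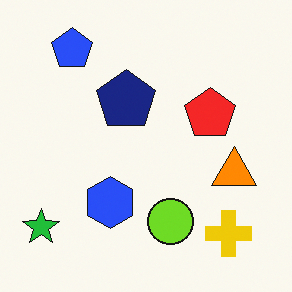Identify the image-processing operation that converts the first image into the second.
This is the original image slightly oversaturated.

All colors are more vivid — a global saturation change.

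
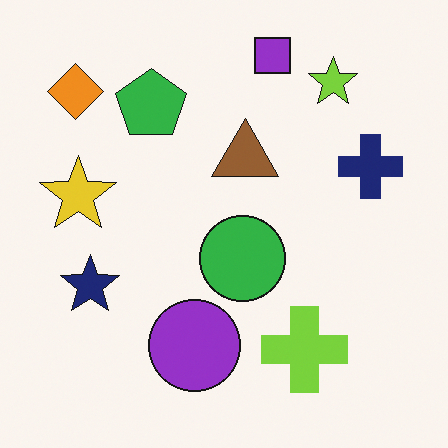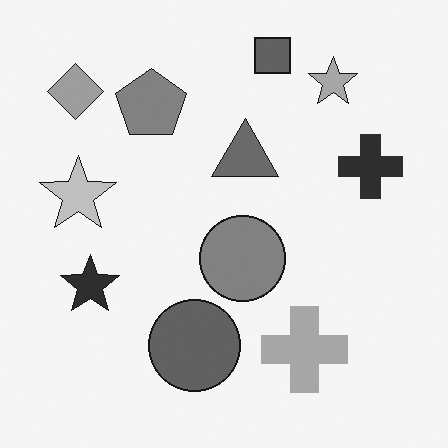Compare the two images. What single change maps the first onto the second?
It was converted to grayscale.

All color is removed — every shape is now a shade of grey.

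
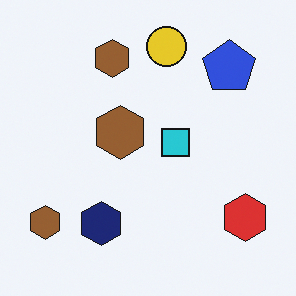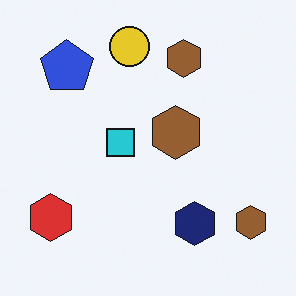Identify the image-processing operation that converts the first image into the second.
This is the original image flipped horizontally (left ↔ right).

The red hexagon is in the bottom-right of the first image and the bottom-left of the second — shapes on opposite sides of the vertical midline have swapped in a mirror flip.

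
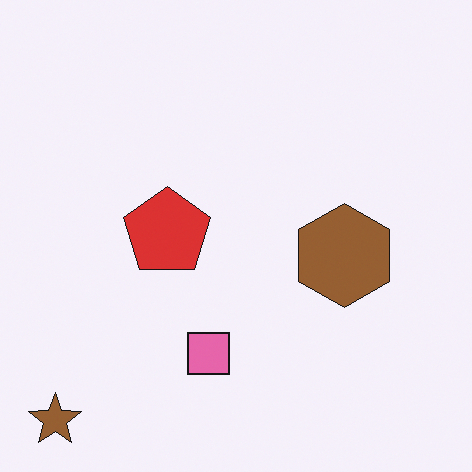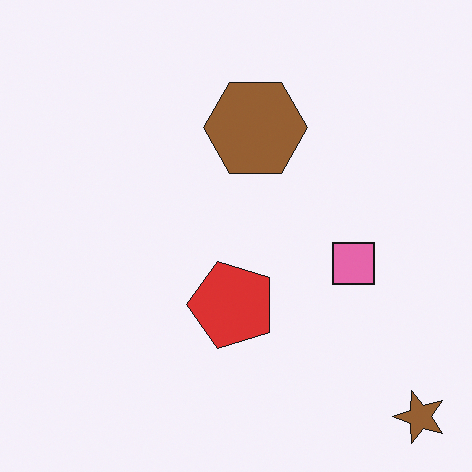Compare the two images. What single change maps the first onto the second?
Rotated 90° counter-clockwise.

The brown star sits in the bottom-left of the first image and the bottom-right of the second — consistent with a whole-image 90° counter-clockwise rotation.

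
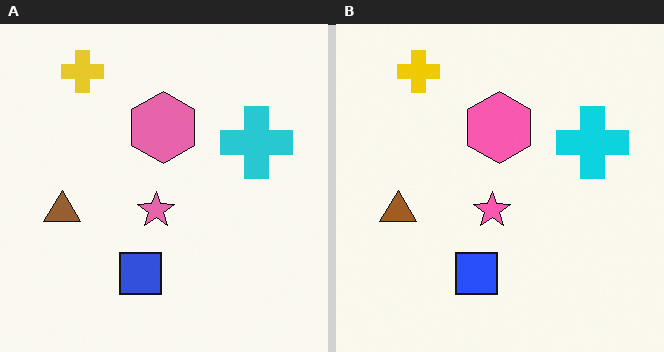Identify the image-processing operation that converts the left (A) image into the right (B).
The transformation is: slightly oversaturated.

All colors are more vivid — a global saturation change.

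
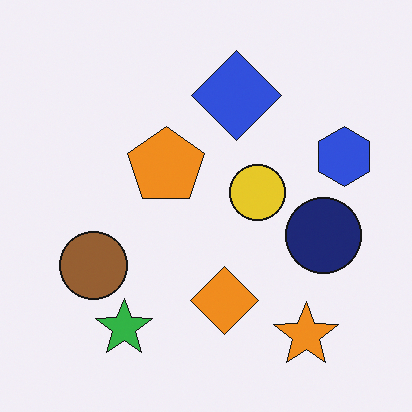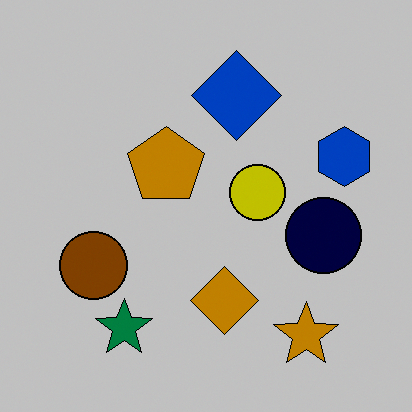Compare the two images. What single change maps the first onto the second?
This is the original image aggressively posterized.

Each flat color has snapped to a coarser quantized level — most visibly, the near-white background has dropped to a flat grey.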